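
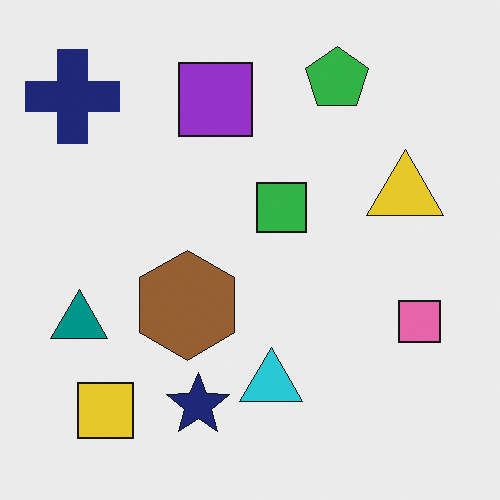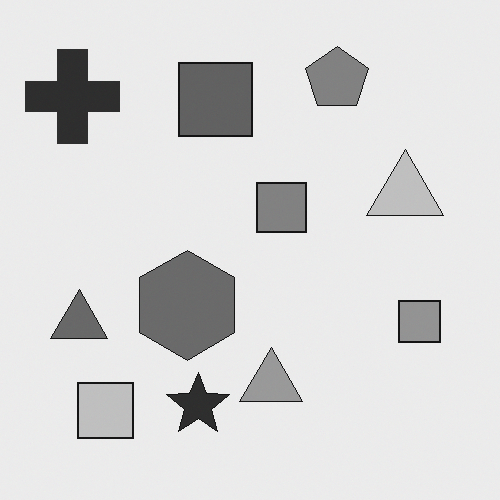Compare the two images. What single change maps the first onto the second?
It was converted to grayscale.

All color is removed — every shape is now a shade of grey.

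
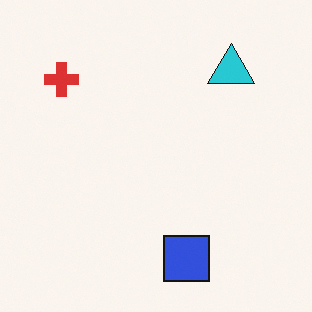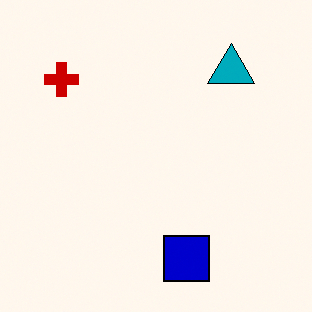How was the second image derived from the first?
It was given much higher contrast.

Tones are pushed away from mid-grey across the whole image — a global contrast change.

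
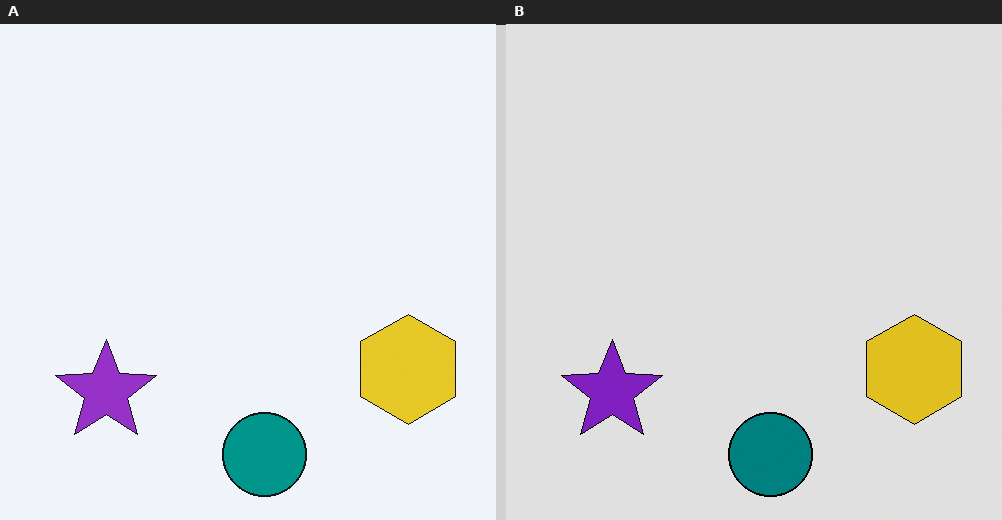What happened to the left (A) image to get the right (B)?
The transformation is: posterized to a reduced palette.

Each flat color has snapped to a coarser quantized level — most visibly, the near-white background has dropped to a flat grey.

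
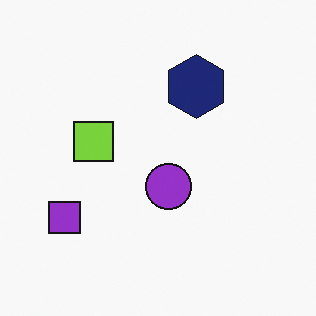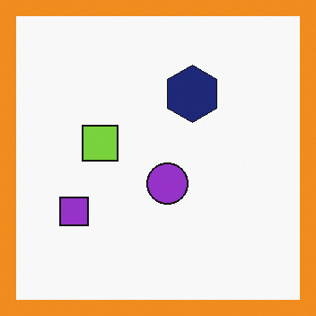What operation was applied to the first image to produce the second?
The second image is the first framed with a orange border.

A solid orange frame runs around the edge of the second image, with the content slightly shrunk inside it.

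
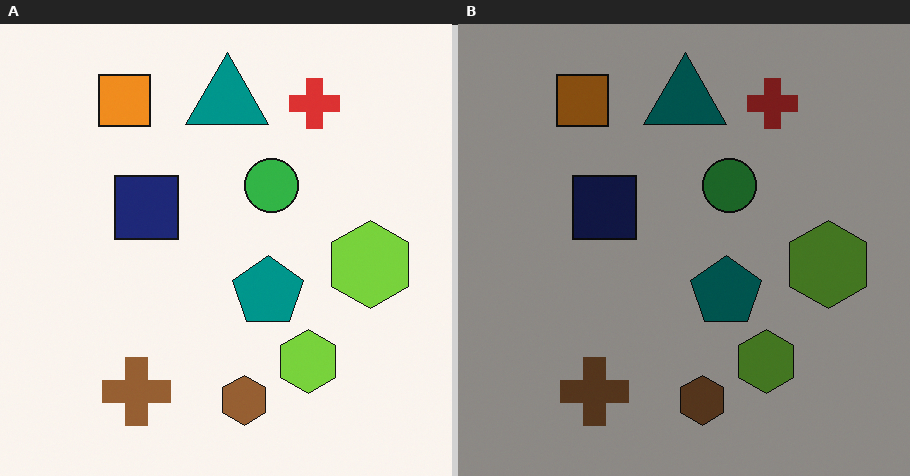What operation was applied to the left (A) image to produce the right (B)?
The image was darkened a lot.

Every pixel — background and shapes alike — is uniformly darkened.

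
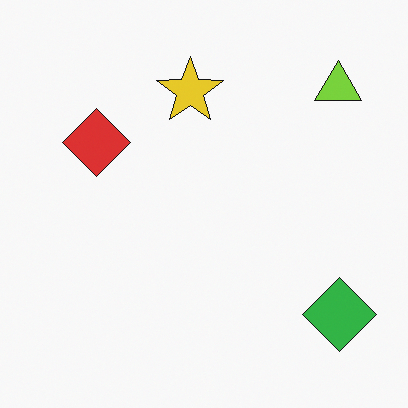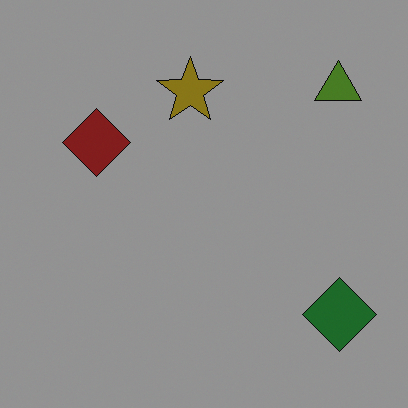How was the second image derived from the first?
The image was darkened a lot.

Every pixel — background and shapes alike — is uniformly darkened.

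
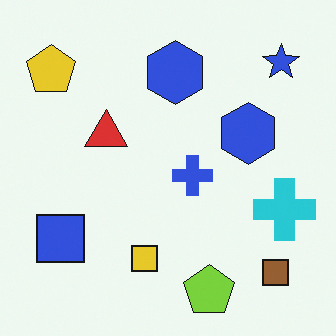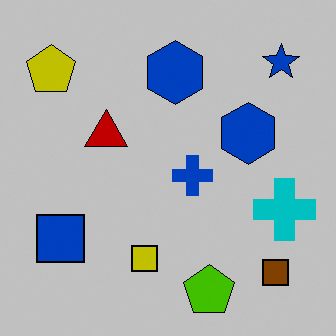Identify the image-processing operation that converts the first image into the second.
The transformation is: heavily posterized to just a handful of flat colors.

Each flat color has snapped to a coarser quantized level — most visibly, the near-white background has dropped to a flat grey.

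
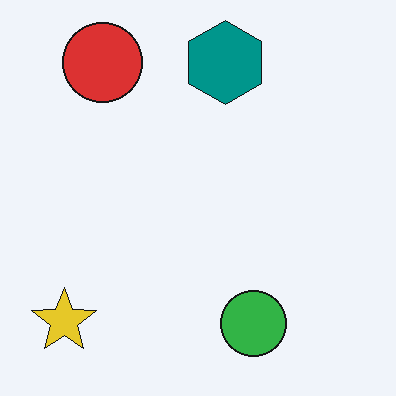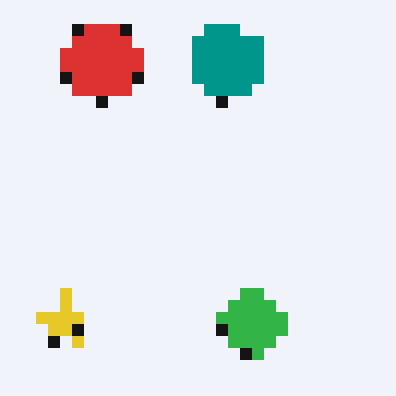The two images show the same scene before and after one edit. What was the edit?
The image was coarsely pixelated.

Shapes are reduced to large square blocks; fine edges and outlines are lost — a downscale-then-upscale (mosaic) effect.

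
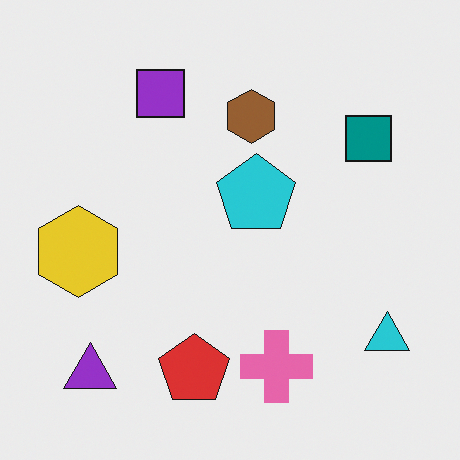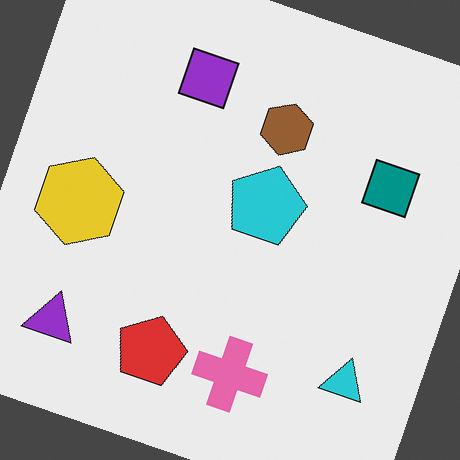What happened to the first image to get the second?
The transformation is: rotated clockwise by a clearly visible amount.

Every shape is tilted by the same angle and the image corners show triangular fill wedges — a whole-image rotation by a non-right angle.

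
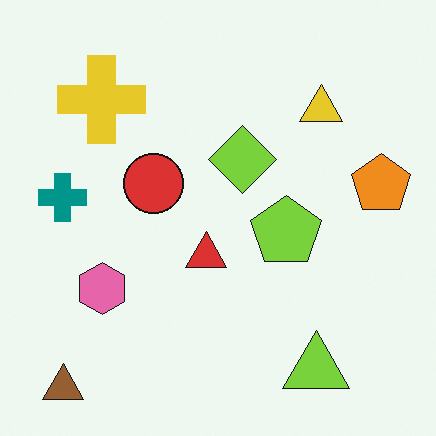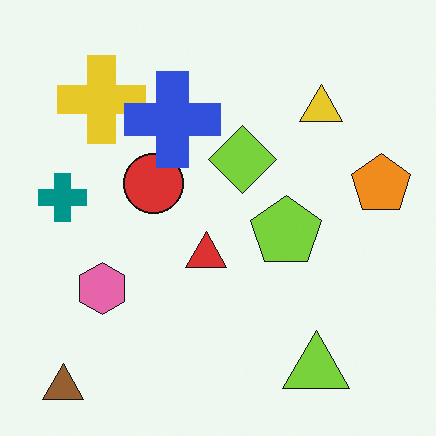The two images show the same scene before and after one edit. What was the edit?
The second image is the first overlaid with an additional blue cross.

A blue cross appears in the second image that is absent from the first.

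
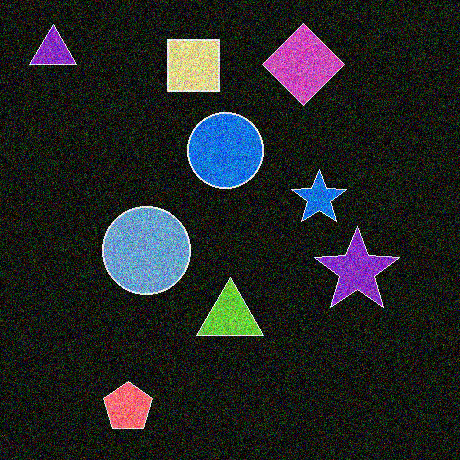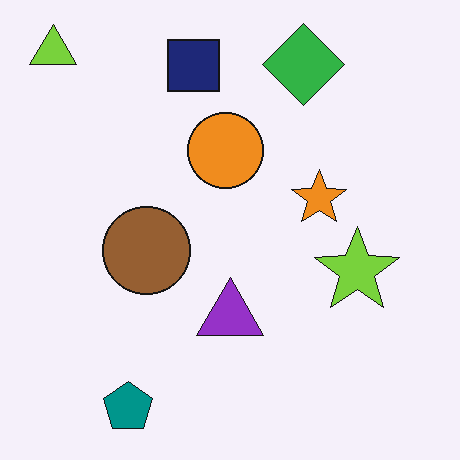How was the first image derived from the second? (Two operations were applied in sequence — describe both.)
The first image is the second color-inverted (negative), then degraded with strong gaussian noise.

The light background has become dark and every shape's color is its complement — a photographic negative. Random speckle covers the whole image, including the flat background.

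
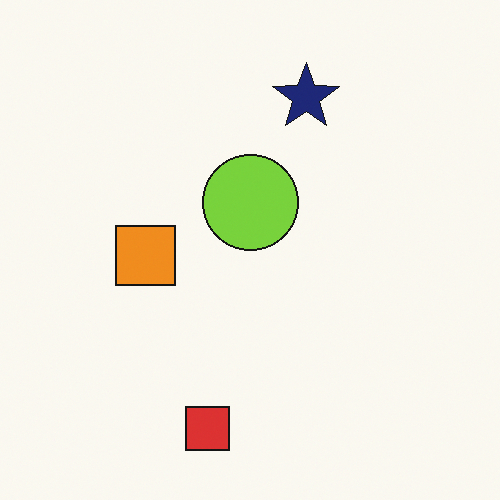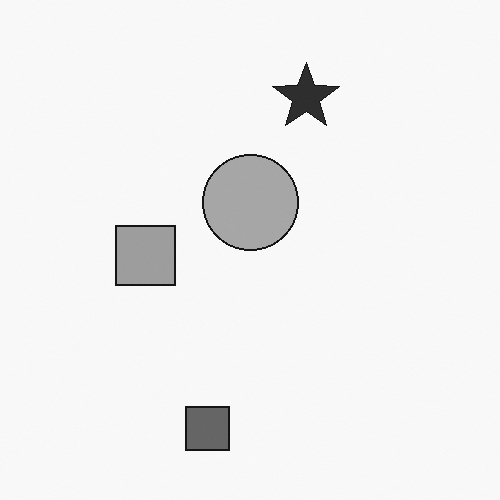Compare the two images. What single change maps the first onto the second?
The image was converted to grayscale.

All color is removed — every shape is now a shade of grey.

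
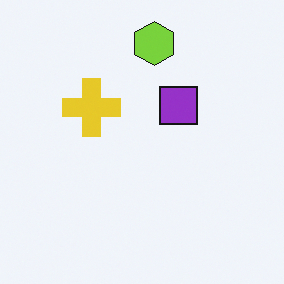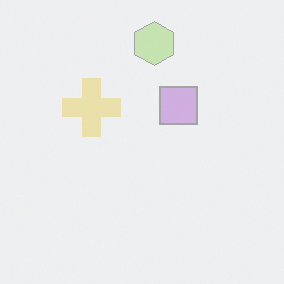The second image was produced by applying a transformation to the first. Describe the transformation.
It was given much lower contrast.

Tones are pushed toward mid-grey across the whole image — a global contrast change.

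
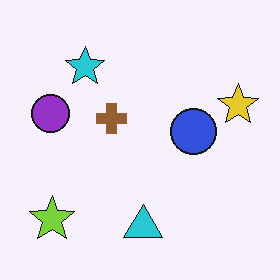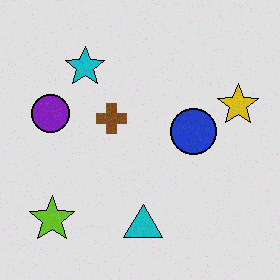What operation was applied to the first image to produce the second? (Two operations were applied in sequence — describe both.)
The transformation is: degraded with subtle gaussian noise, then moderately posterized.

Random speckle covers the whole image, including the flat background. Each flat color has snapped to a coarser quantized level — most visibly, the near-white background has dropped to a flat grey.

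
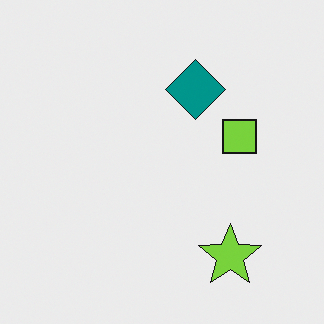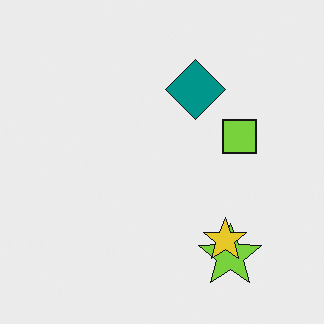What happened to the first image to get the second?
This is the original image overlaid with an additional yellow star.

A yellow star appears in the second image that is absent from the first.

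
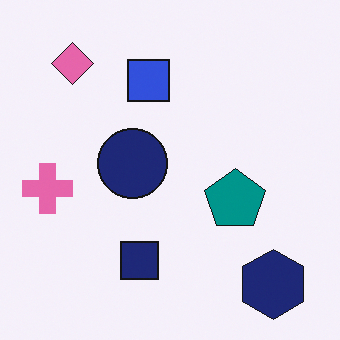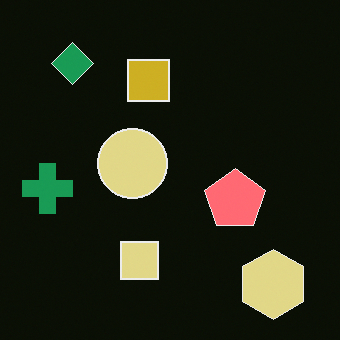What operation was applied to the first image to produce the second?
It was color-inverted (negative).

The light background has become dark and every shape's color is its complement — a photographic negative.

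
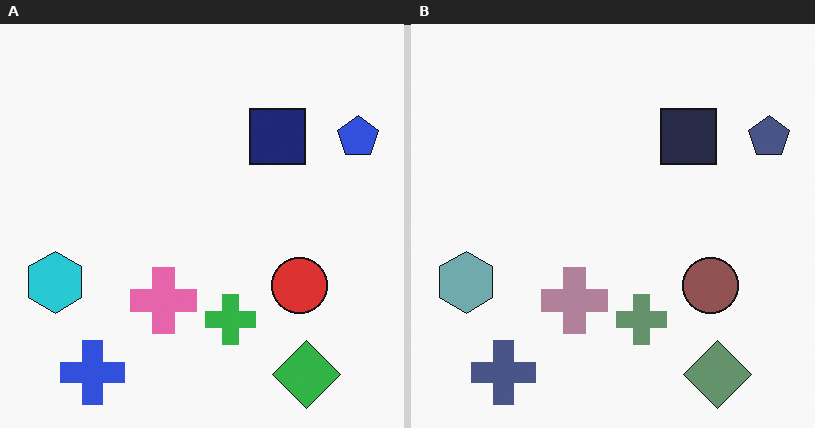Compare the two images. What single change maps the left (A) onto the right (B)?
It was made much more muted (saturation change).

All colors are more muted and greyish — a global saturation change.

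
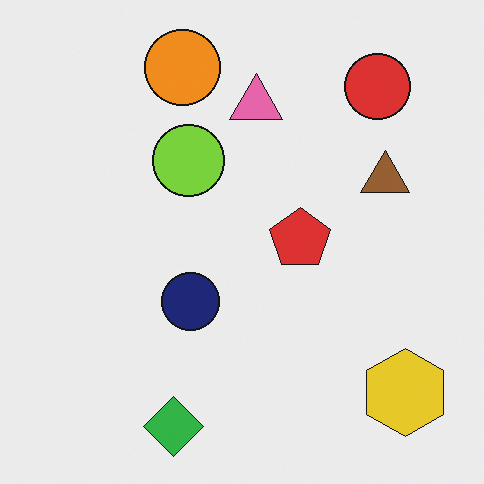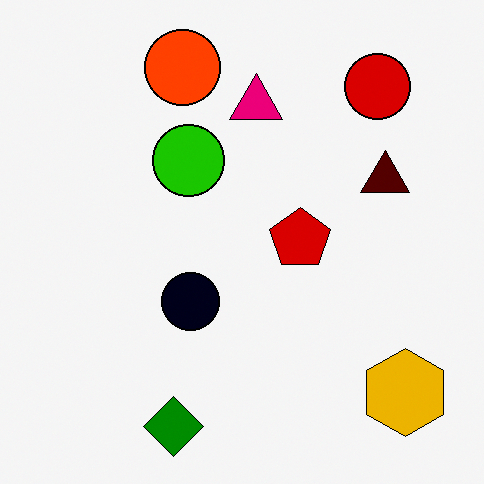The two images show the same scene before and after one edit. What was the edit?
The transformation is: boosted in contrast.

Tones are pushed away from mid-grey across the whole image — a global contrast change.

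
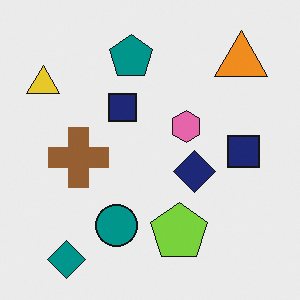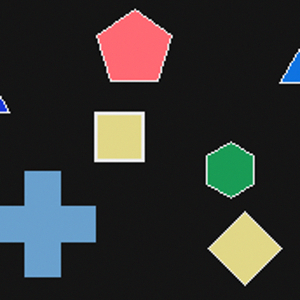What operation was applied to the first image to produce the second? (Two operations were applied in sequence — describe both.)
Color-inverted (negative), then cropped tightly and scaled back up.

The light background has become dark and every shape's color is its complement — a photographic negative. The visible shapes are larger and the field of view is narrower; shapes near the original edges may be partly or wholly outside the frame — a crop-and-rescale.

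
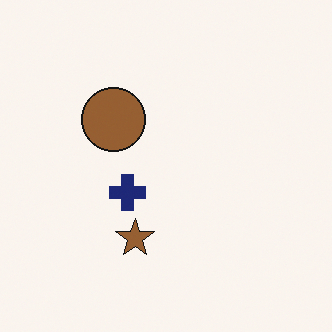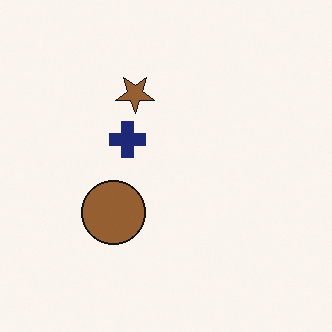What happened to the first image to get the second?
The second image is the first flipped vertically (top ↔ bottom).

The brown star is in the bottom of the first image and the top of the second — shapes on opposite sides of the horizontal midline have swapped in a mirror flip.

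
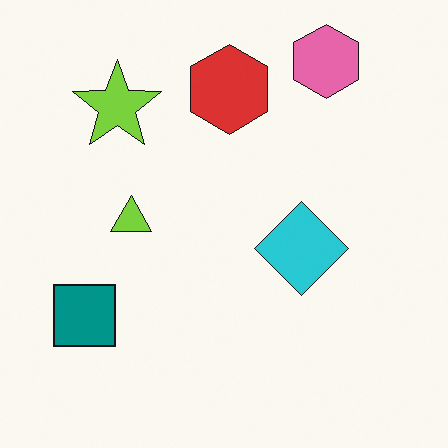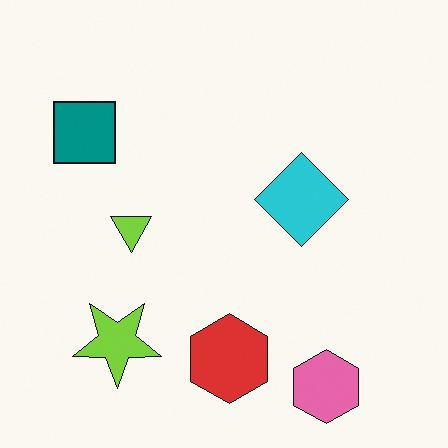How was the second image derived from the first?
The second image is the first flipped vertically (top ↔ bottom).

The pink hexagon is in the top-right of the first image and the bottom-right of the second — shapes on opposite sides of the horizontal midline have swapped in a mirror flip.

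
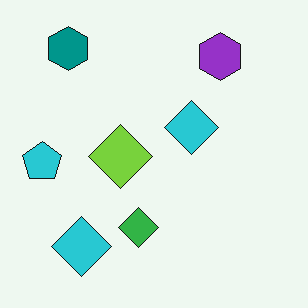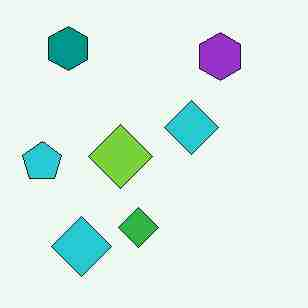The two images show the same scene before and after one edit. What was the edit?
The transformation is: degraded with heavy JPEG compression.

Blocky 8×8 compression artifacts appear around shape edges and the flat background shows ringing — characteristic JPEG degradation.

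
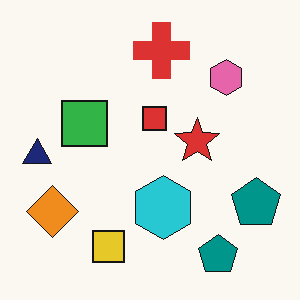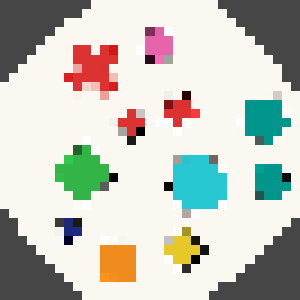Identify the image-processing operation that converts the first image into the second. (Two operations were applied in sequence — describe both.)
This is the original image rotated counter-clockwise by a large amount — several tens of degrees, then heavily pixelated into large blocks.

Every shape is tilted by the same angle and the image corners show triangular fill wedges — a whole-image rotation by a non-right angle. Shapes are reduced to large square blocks; fine edges and outlines are lost — a downscale-then-upscale (mosaic) effect.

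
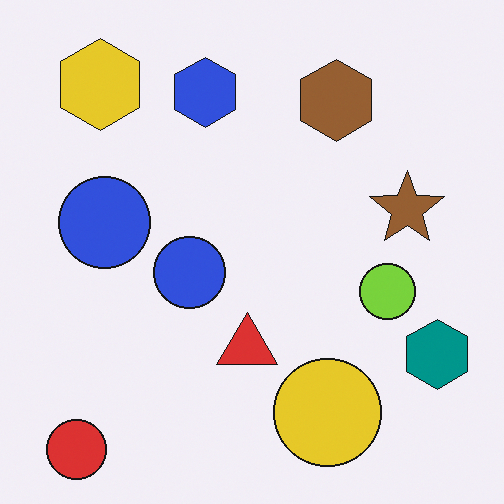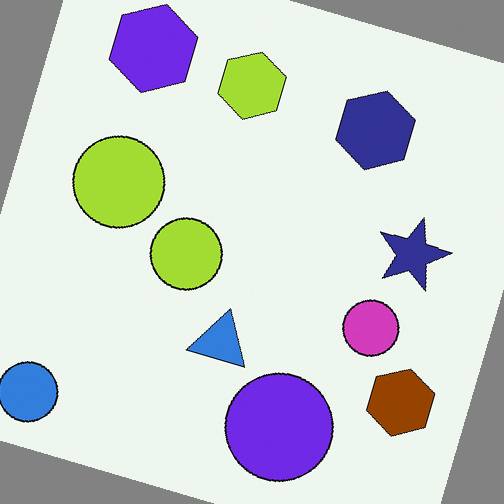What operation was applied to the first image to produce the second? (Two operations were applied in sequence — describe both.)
The second image is the first rotated clockwise by a clearly visible amount, then hue-shifted by a large amount.

Every shape is tilted by the same angle and the image corners show triangular fill wedges — a whole-image rotation by a non-right angle. Every shape's color has rotated by the same amount around the hue wheel — a uniform hue shift.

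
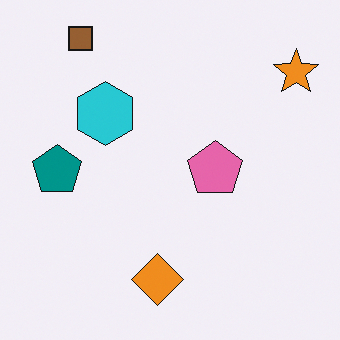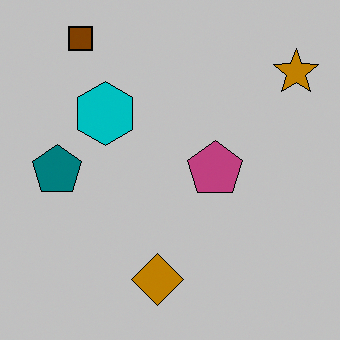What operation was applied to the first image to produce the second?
The transformation is: heavily posterized to just a handful of flat colors.

Each flat color has snapped to a coarser quantized level — most visibly, the near-white background has dropped to a flat grey.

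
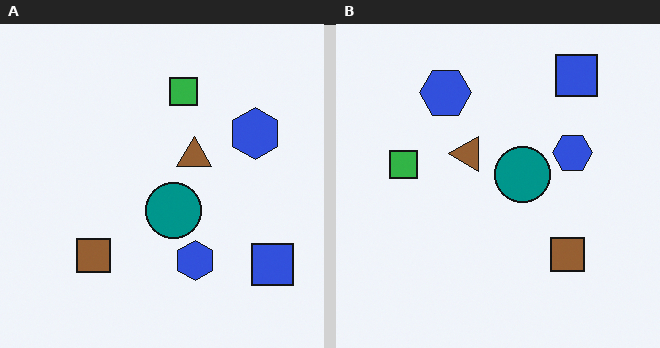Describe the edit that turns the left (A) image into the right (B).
Rotated 90° counter-clockwise.

The blue square sits in the bottom-right of the left (A) image and the top-right of the right (B) — consistent with a whole-image 90° counter-clockwise rotation.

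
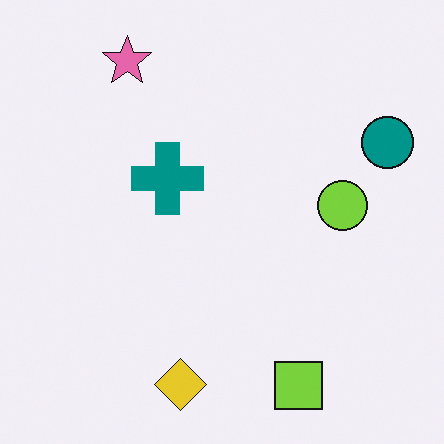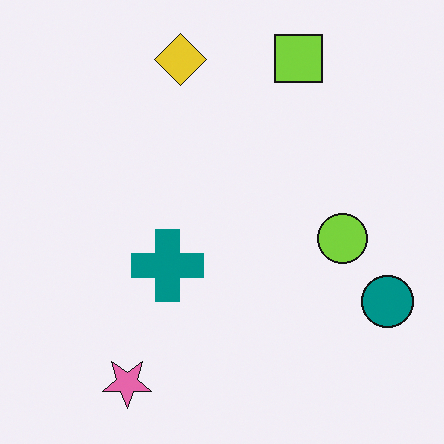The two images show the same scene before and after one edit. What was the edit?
The transformation is: flipped vertically (top ↔ bottom).

The lime square is in the bottom-right of the first image and the top-right of the second — shapes on opposite sides of the horizontal midline have swapped in a mirror flip.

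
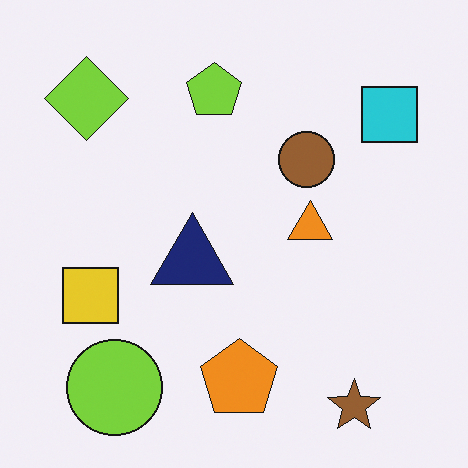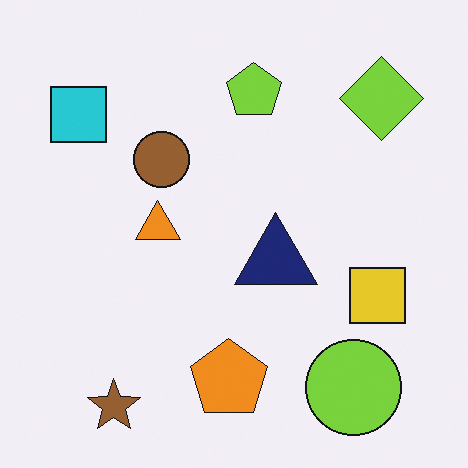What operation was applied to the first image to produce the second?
Flipped horizontally (left ↔ right).

The cyan square is in the top-right of the first image and the top-left of the second — shapes on opposite sides of the vertical midline have swapped in a mirror flip.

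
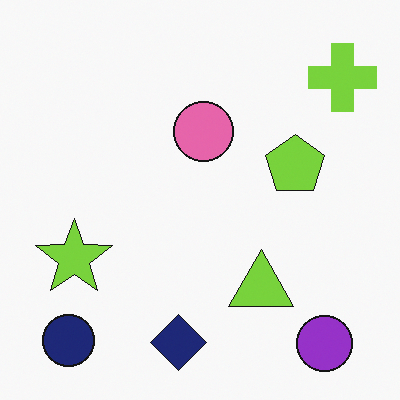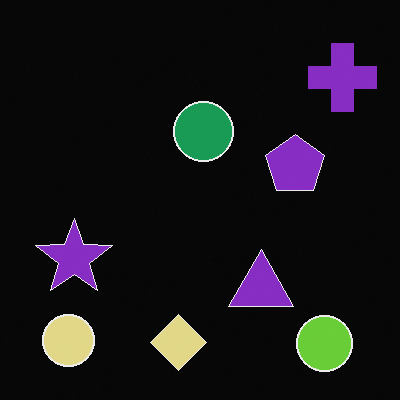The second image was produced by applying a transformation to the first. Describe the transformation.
Color-inverted (negative).

The light background has become dark and every shape's color is its complement — a photographic negative.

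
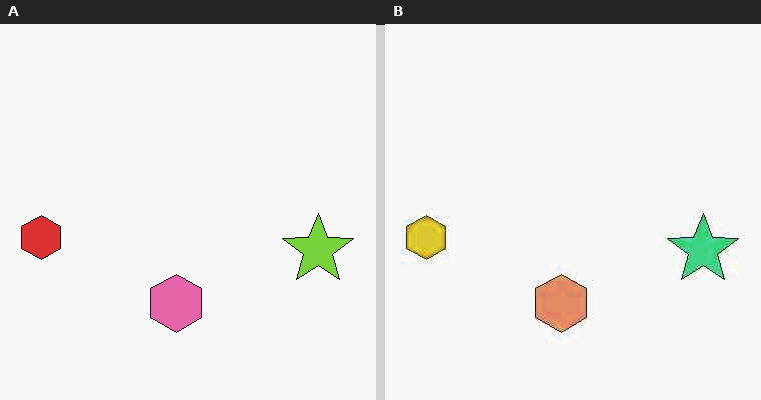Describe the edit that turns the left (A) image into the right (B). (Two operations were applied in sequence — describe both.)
The image was given moderate JPEG compression, then hue-shifted slightly.

Blocky 8×8 compression artifacts appear around shape edges and the flat background shows ringing — characteristic JPEG degradation. Every shape's color has rotated by the same amount around the hue wheel — a uniform hue shift.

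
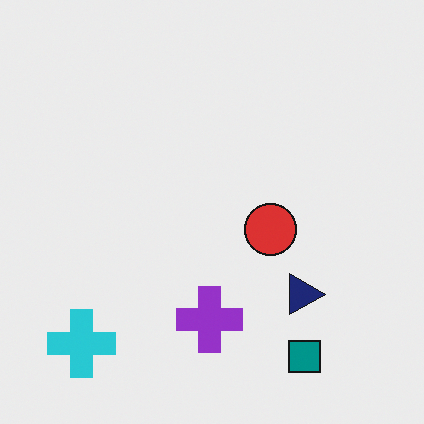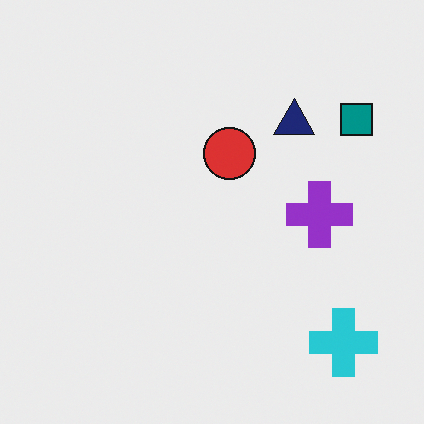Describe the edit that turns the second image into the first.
The transformation is: rotated 90° clockwise.

The cyan cross sits in the bottom-right of the second image and the bottom-left of the first — consistent with a whole-image 90° clockwise rotation.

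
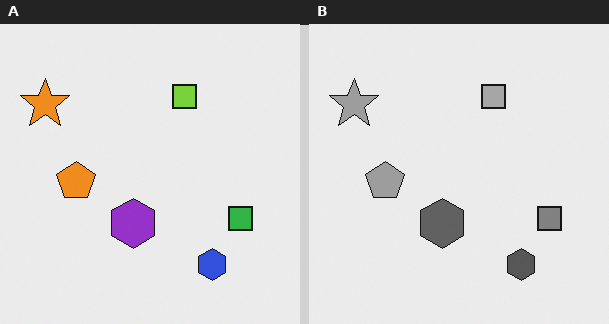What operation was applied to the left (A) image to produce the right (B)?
The transformation is: converted to grayscale.

All color is removed — every shape is now a shade of grey.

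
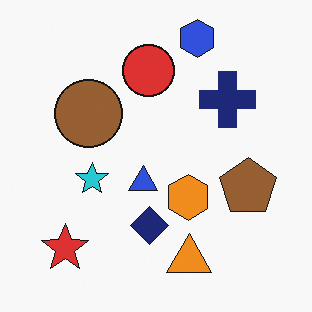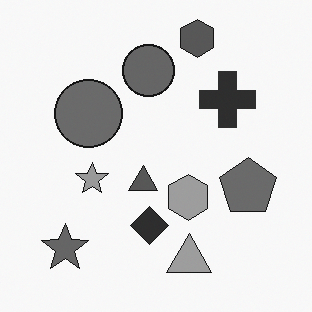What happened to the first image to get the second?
The second image is the first converted to grayscale.

All color is removed — every shape is now a shade of grey.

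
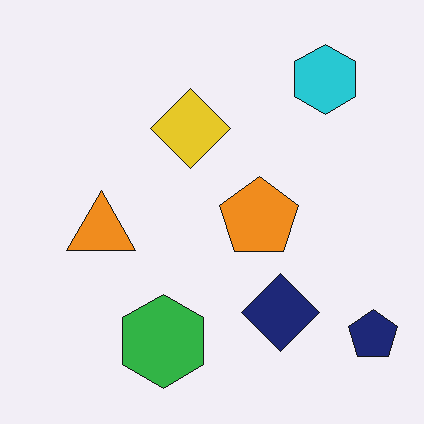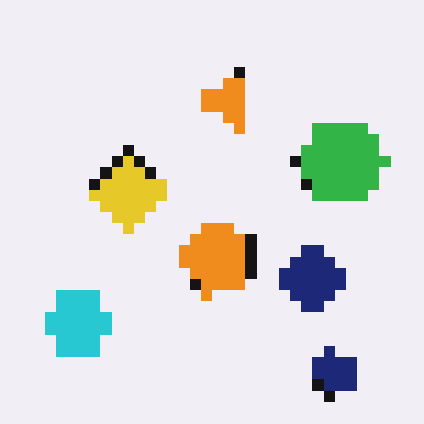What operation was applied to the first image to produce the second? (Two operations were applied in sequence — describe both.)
The transformation is: transposed (reflected across the top-left ↔ bottom-right diagonal), then coarsely pixelated.

Shapes have swapped their row and column positions — what was in the top-right is now in the bottom-left — a diagonal reflection. Shapes are reduced to large square blocks; fine edges and outlines are lost — a downscale-then-upscale (mosaic) effect.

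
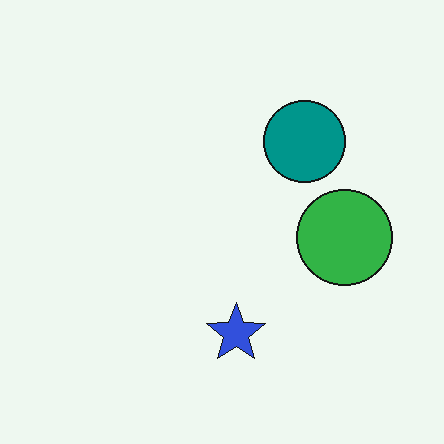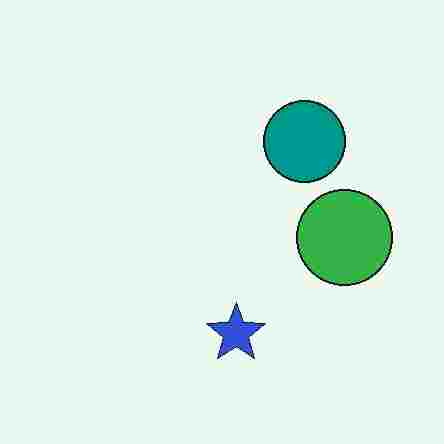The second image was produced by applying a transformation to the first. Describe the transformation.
Heavily JPEG-compressed with obvious blocking artifacts.

Blocky 8×8 compression artifacts appear around shape edges and the flat background shows ringing — characteristic JPEG degradation.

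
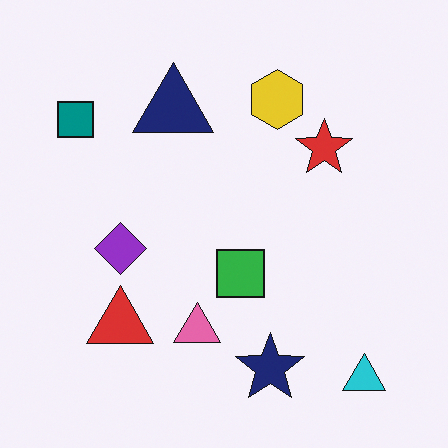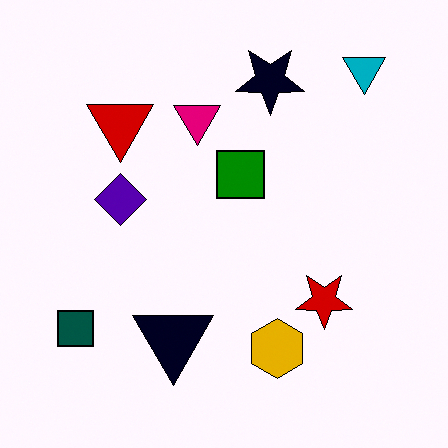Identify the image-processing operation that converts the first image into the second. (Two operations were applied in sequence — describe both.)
The transformation is: given much higher contrast, then flipped vertically (top ↔ bottom).

Tones are pushed away from mid-grey across the whole image — a global contrast change. The cyan triangle is in the bottom-right of the first image and the top-right of the second — shapes on opposite sides of the horizontal midline have swapped in a mirror flip.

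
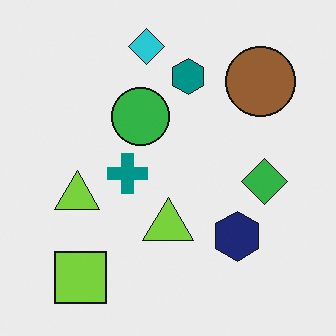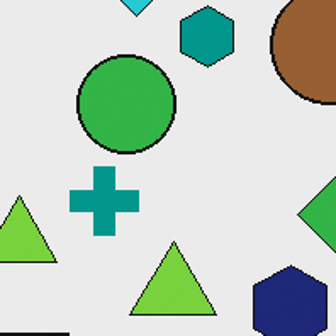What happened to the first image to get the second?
Cropped tightly and scaled back up.

The visible shapes are larger and the field of view is narrower; shapes near the original edges may be partly or wholly outside the frame — a crop-and-rescale.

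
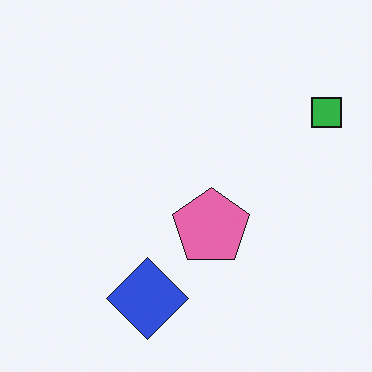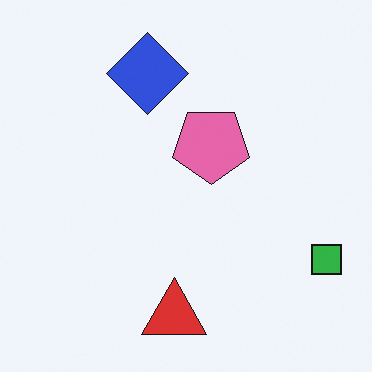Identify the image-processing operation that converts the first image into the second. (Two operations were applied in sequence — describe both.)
It was flipped vertically (top ↔ bottom), then overlaid with an additional red triangle.

The blue diamond is in the bottom of the first image and the top of the second — shapes on opposite sides of the horizontal midline have swapped in a mirror flip. A red triangle appears in the second image that is absent from the first.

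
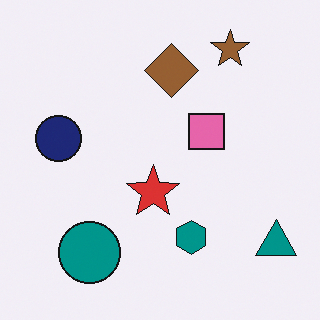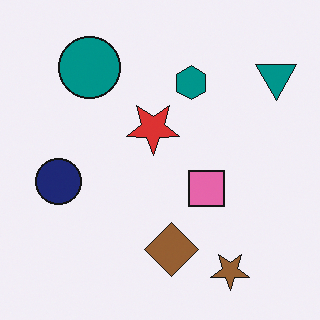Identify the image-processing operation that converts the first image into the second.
This is the original image flipped vertically (top ↔ bottom).

The brown star is in the top-right of the first image and the bottom-right of the second — shapes on opposite sides of the horizontal midline have swapped in a mirror flip.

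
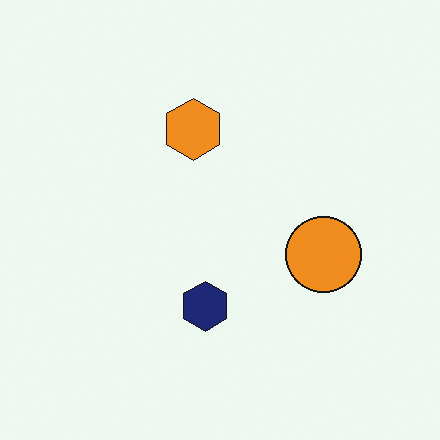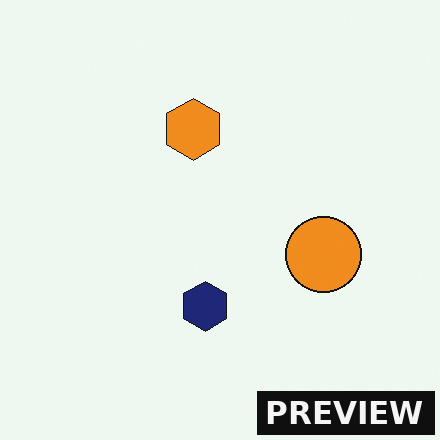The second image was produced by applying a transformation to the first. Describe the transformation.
It was watermarked with the text "PREVIEW" in the lower-right corner.

A dark label reading "PREVIEW" appears in the lower-right corner.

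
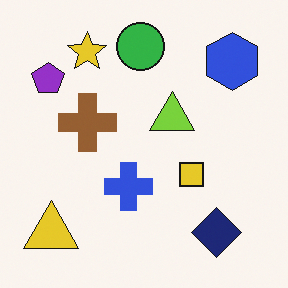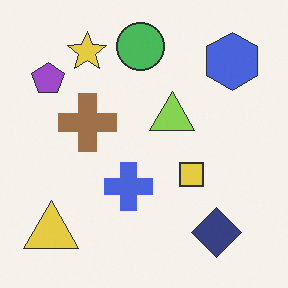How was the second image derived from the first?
The transformation is: given slightly reduced contrast.

Tones are pushed toward mid-grey across the whole image — a global contrast change.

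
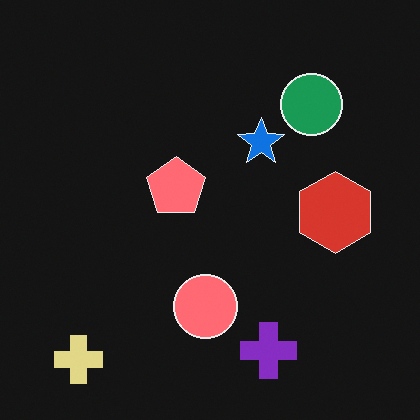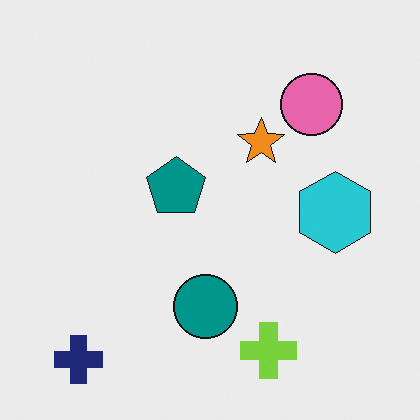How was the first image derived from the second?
The image was color-inverted (negative).

The light background has become dark and every shape's color is its complement — a photographic negative.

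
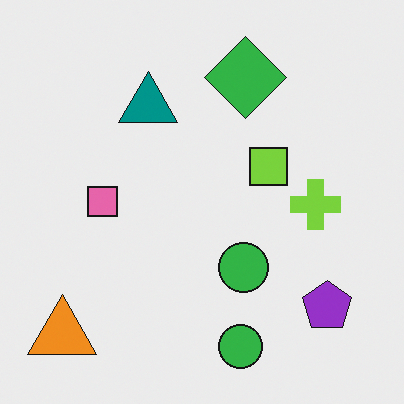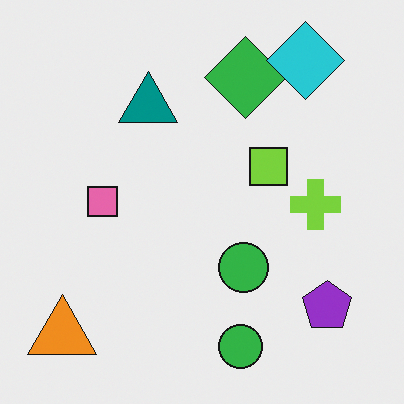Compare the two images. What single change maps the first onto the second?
The image was overlaid with an additional cyan diamond.

A cyan diamond appears in the second image that is absent from the first.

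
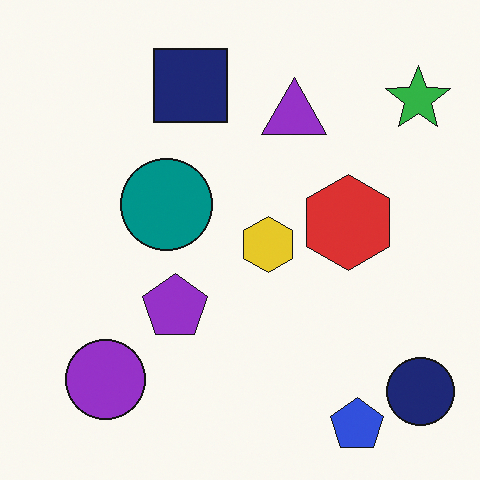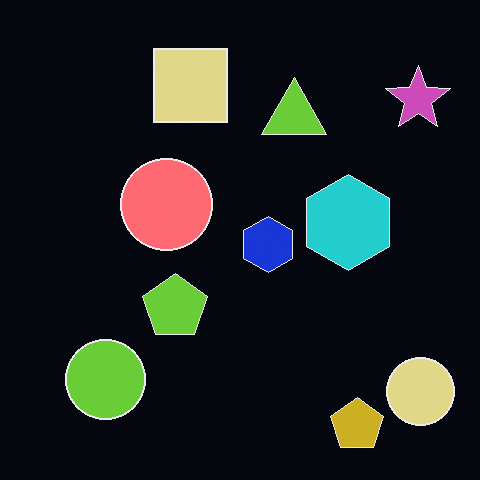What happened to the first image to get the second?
The transformation is: color-inverted (negative).

The light background has become dark and every shape's color is its complement — a photographic negative.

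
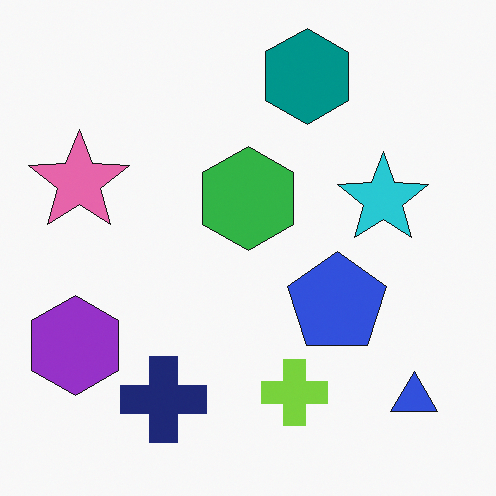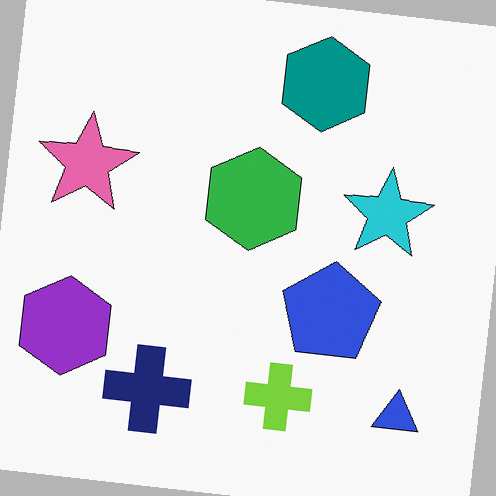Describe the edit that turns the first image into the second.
The transformation is: rotated clockwise by a small amount.

Every shape is tilted by the same angle and the image corners show triangular fill wedges — a whole-image rotation by a non-right angle.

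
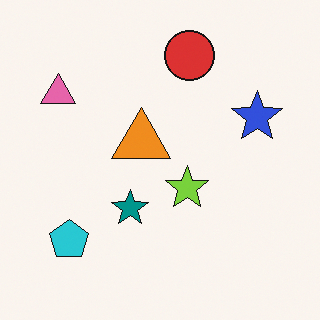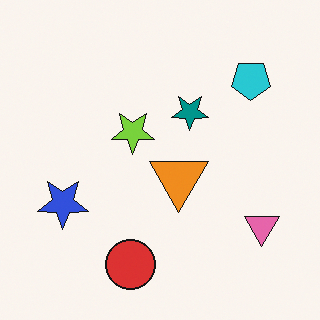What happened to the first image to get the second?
This is the original image rotated 180°.

The pink triangle sits in the top-left of the first image and the bottom-right of the second — consistent with a whole-image 180° rotation.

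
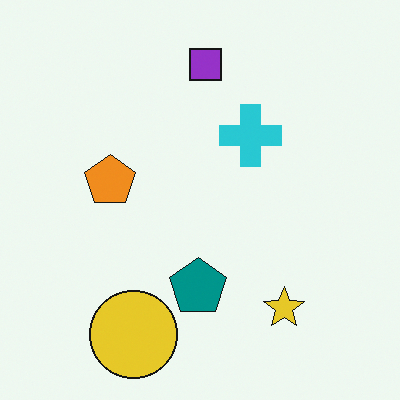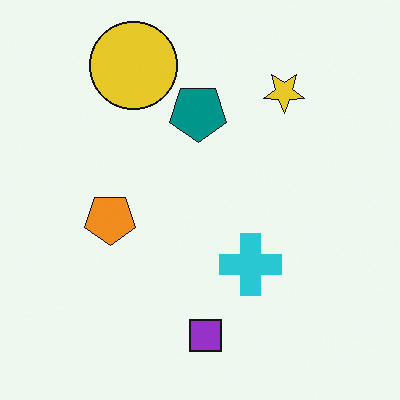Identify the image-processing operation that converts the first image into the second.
The image was flipped vertically (top ↔ bottom).

The purple square is in the top of the first image and the bottom of the second — shapes on opposite sides of the horizontal midline have swapped in a mirror flip.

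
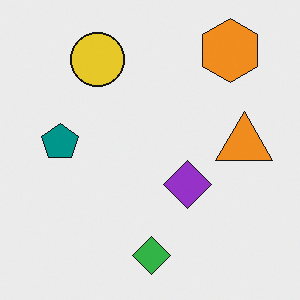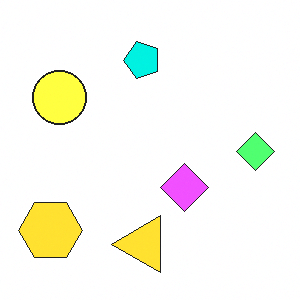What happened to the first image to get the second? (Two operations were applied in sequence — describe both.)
The second image is the first noticeably brightened, then transposed (reflected across the top-left ↔ bottom-right diagonal).

Every pixel — background and shapes alike — is uniformly brightened. Shapes have swapped their row and column positions — what was in the top-right is now in the bottom-left — a diagonal reflection.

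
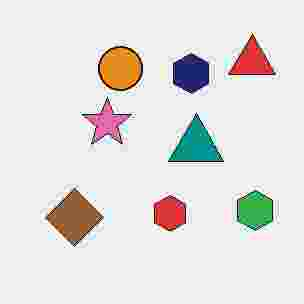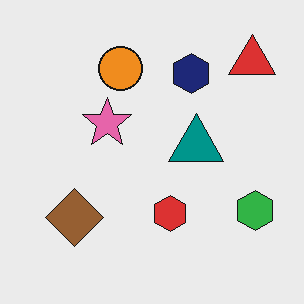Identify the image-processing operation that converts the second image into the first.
Heavily JPEG-compressed with obvious blocking artifacts.

Blocky 8×8 compression artifacts appear around shape edges and the flat background shows ringing — characteristic JPEG degradation.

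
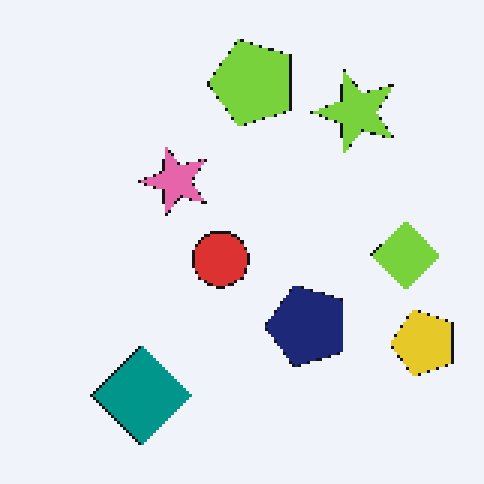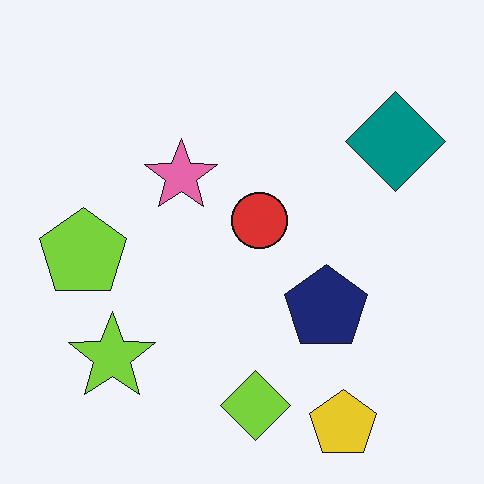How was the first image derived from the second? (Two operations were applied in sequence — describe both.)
Transposed (reflected across the top-left ↔ bottom-right diagonal), then lightly pixelated (a mild mosaic effect).

Shapes have swapped their row and column positions — what was in the top-right is now in the bottom-left — a diagonal reflection. Shapes are reduced to large square blocks; fine edges and outlines are lost — a downscale-then-upscale (mosaic) effect.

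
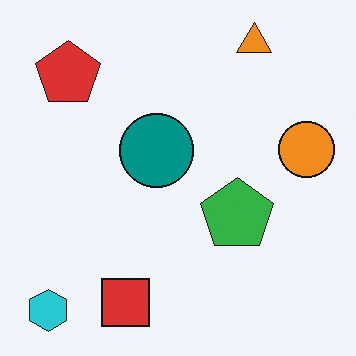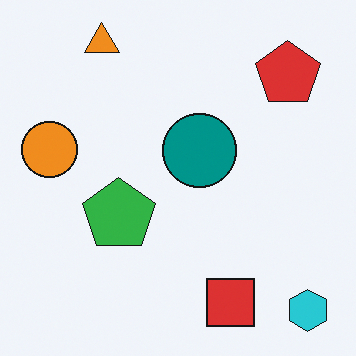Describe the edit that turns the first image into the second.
The second image is the first flipped horizontally (left ↔ right).

The cyan hexagon is in the bottom-left of the first image and the bottom-right of the second — shapes on opposite sides of the vertical midline have swapped in a mirror flip.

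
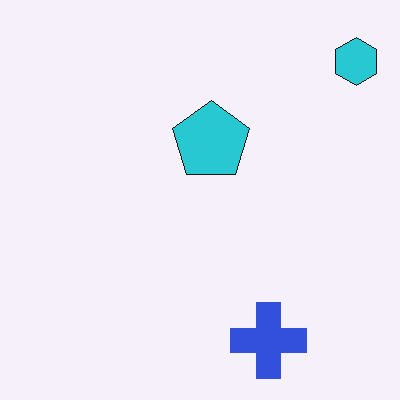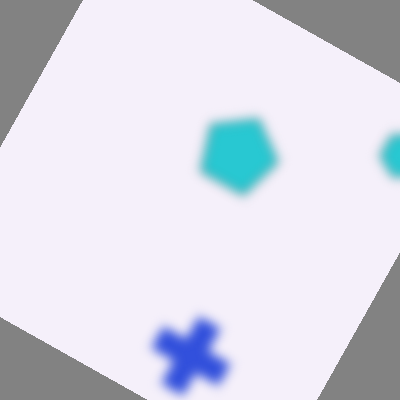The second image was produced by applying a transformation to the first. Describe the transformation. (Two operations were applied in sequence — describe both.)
This is the original image strongly gaussian-blurred, then rotated clockwise by a clearly visible amount.

Shape edges and outlines are uniformly softened across the whole image. Every shape is tilted by the same angle and the image corners show triangular fill wedges — a whole-image rotation by a non-right angle.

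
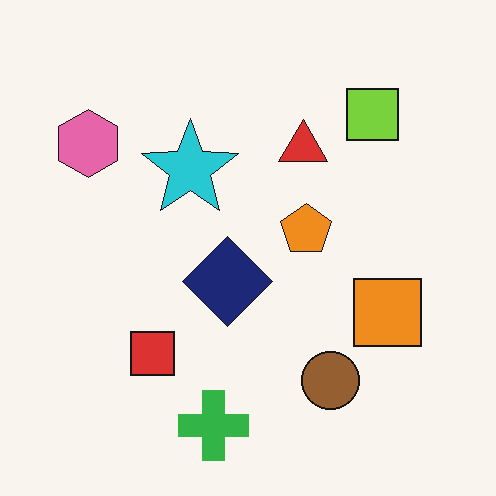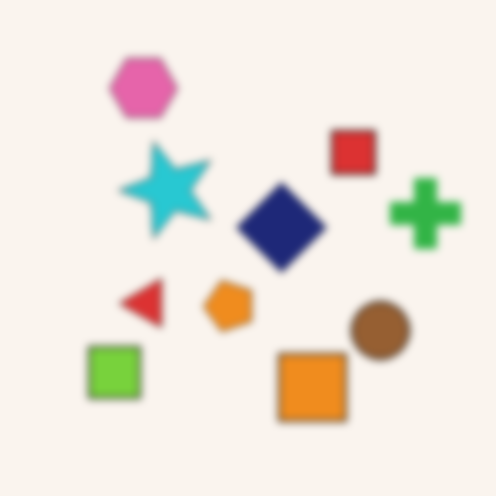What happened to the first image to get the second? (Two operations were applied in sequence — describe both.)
The image was transposed (reflected across the top-left ↔ bottom-right diagonal), then noticeably gaussian-blurred.

Shapes have swapped their row and column positions — what was in the top-right is now in the bottom-left — a diagonal reflection. Shape edges and outlines are uniformly softened across the whole image.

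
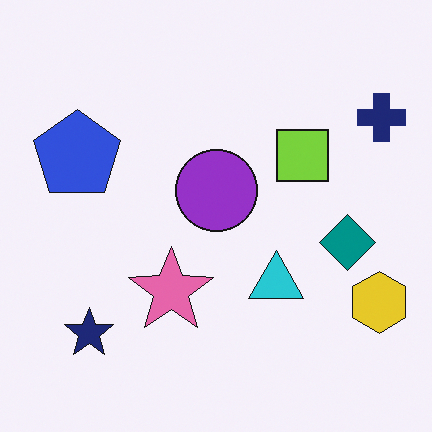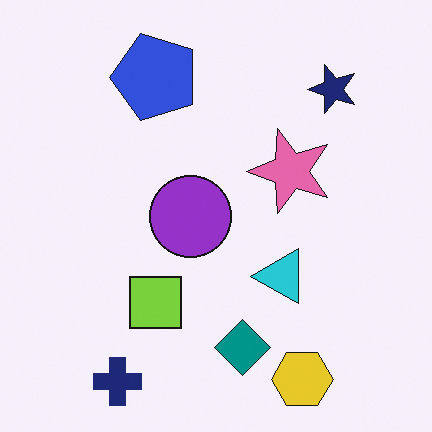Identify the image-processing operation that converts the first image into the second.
It was transposed (reflected across the top-left ↔ bottom-right diagonal).

Shapes have swapped their row and column positions — what was in the top-right is now in the bottom-left — a diagonal reflection.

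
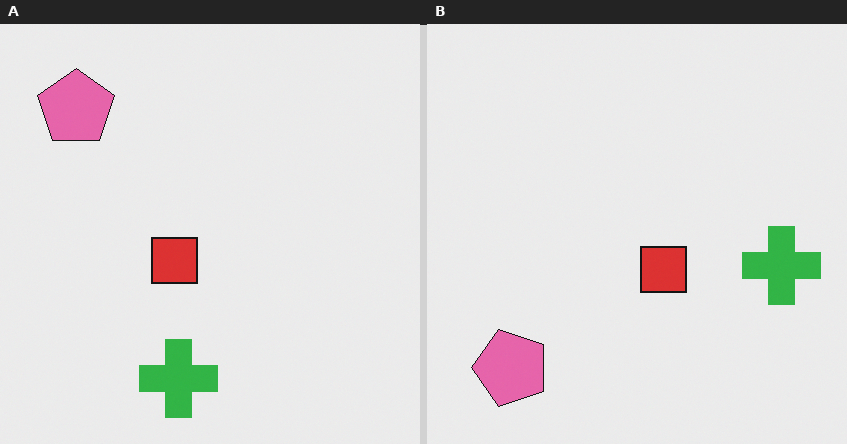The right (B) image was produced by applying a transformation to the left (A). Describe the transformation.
This is the original image rotated 90° counter-clockwise.

The pink pentagon sits in the top-left of the left (A) image and the bottom-left of the right (B) — consistent with a whole-image 90° counter-clockwise rotation.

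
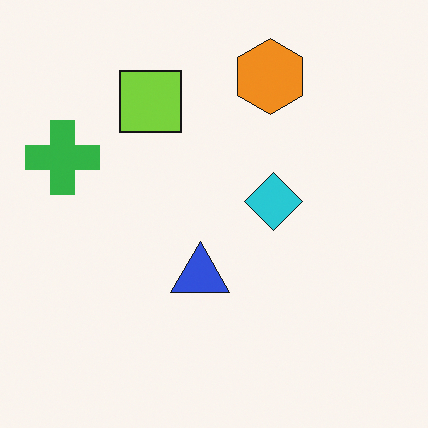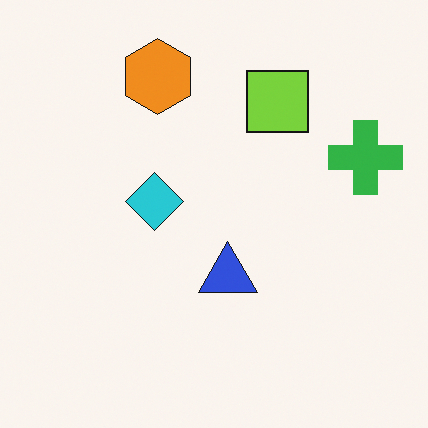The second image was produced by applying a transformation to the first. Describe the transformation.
This is the original image flipped horizontally (left ↔ right).

The green cross is in the left of the first image and the right of the second — shapes on opposite sides of the vertical midline have swapped in a mirror flip.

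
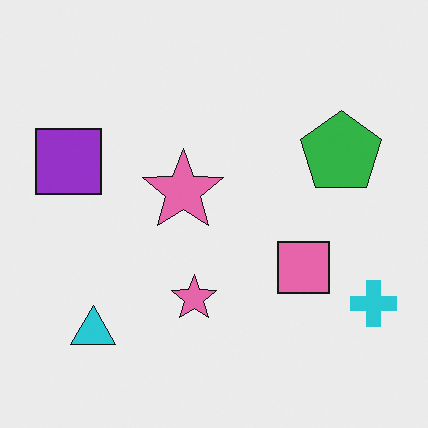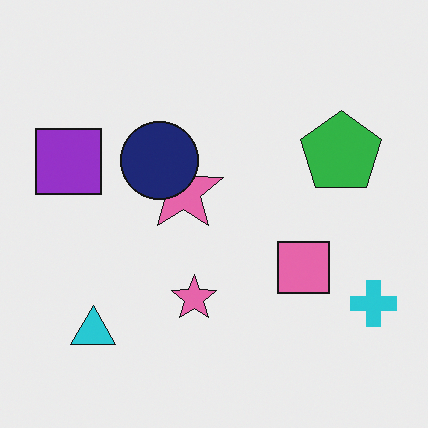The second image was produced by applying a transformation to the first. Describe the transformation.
The transformation is: overlaid with an additional navy circle.

A navy circle appears in the second image that is absent from the first.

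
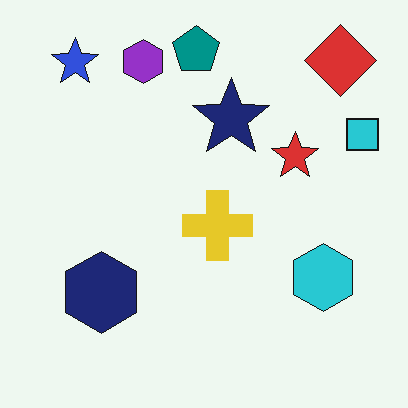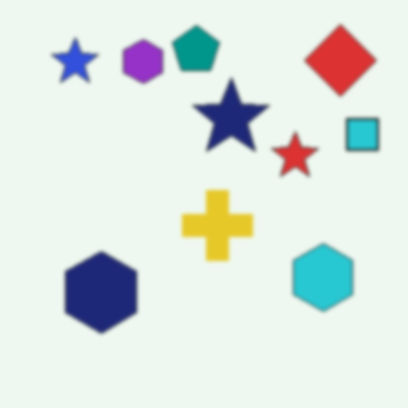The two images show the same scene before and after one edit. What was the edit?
It was lightly blurred.

Shape edges and outlines are uniformly softened across the whole image.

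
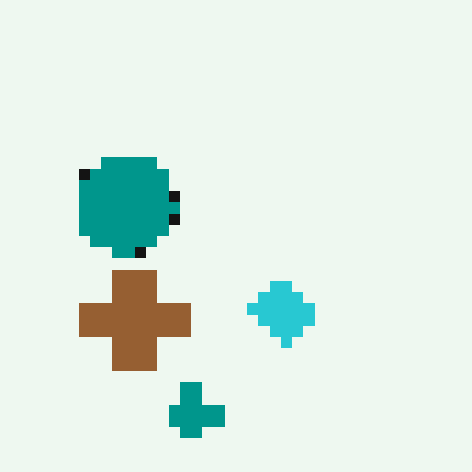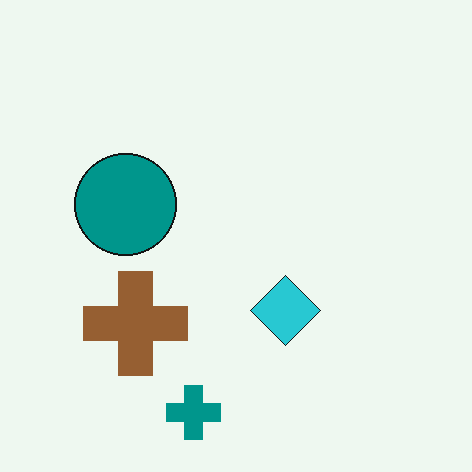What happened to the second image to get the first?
The transformation is: coarsely pixelated.

Shapes are reduced to large square blocks; fine edges and outlines are lost — a downscale-then-upscale (mosaic) effect.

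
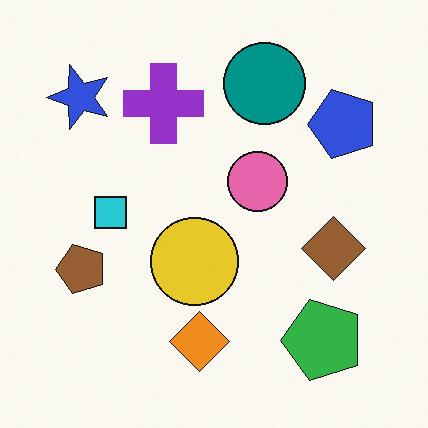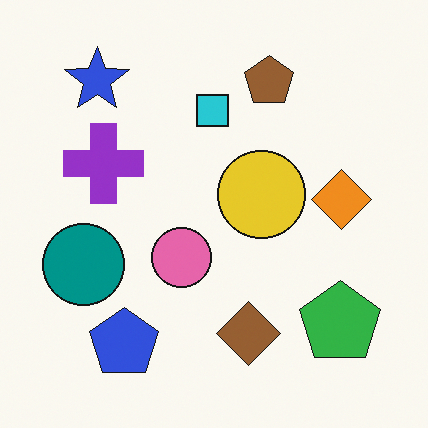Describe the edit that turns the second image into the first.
It was transposed (reflected across the top-left ↔ bottom-right diagonal).

Shapes have swapped their row and column positions — what was in the top-right is now in the bottom-left — a diagonal reflection.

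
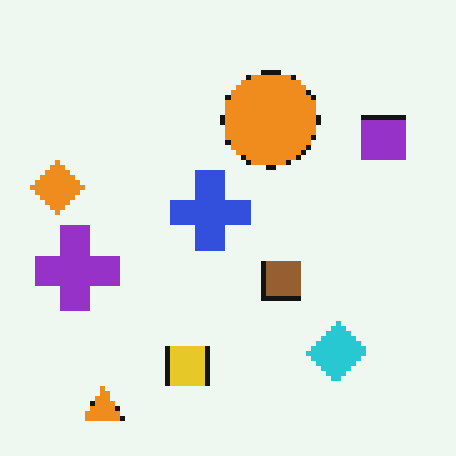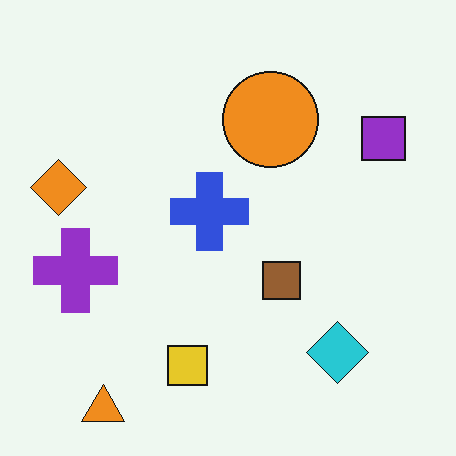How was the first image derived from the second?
This is the original image lightly pixelated (a mild mosaic effect).

Shapes are reduced to large square blocks; fine edges and outlines are lost — a downscale-then-upscale (mosaic) effect.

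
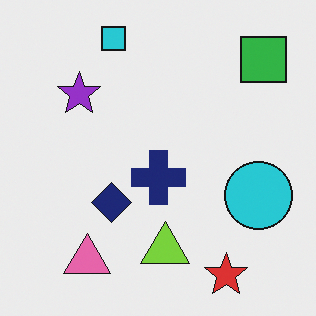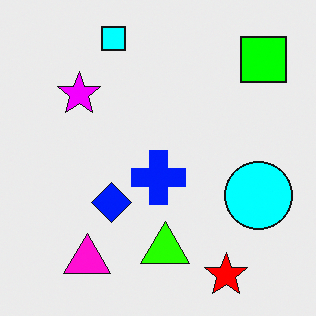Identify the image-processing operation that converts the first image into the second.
The transformation is: heavily oversaturated.

All colors are more vivid — a global saturation change.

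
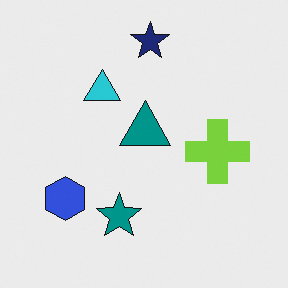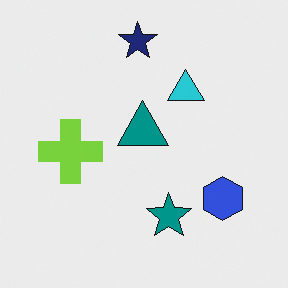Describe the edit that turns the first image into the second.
This is the original image flipped horizontally (left ↔ right).

The blue hexagon is in the bottom-left of the first image and the bottom-right of the second — shapes on opposite sides of the vertical midline have swapped in a mirror flip.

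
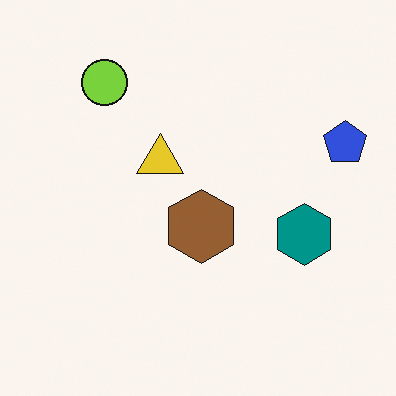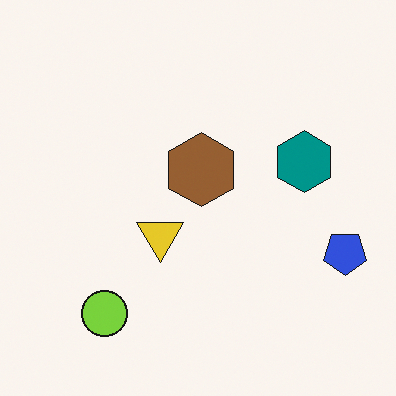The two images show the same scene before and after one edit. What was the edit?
It was flipped vertically (top ↔ bottom).

The lime circle is in the top-left of the first image and the bottom-left of the second — shapes on opposite sides of the horizontal midline have swapped in a mirror flip.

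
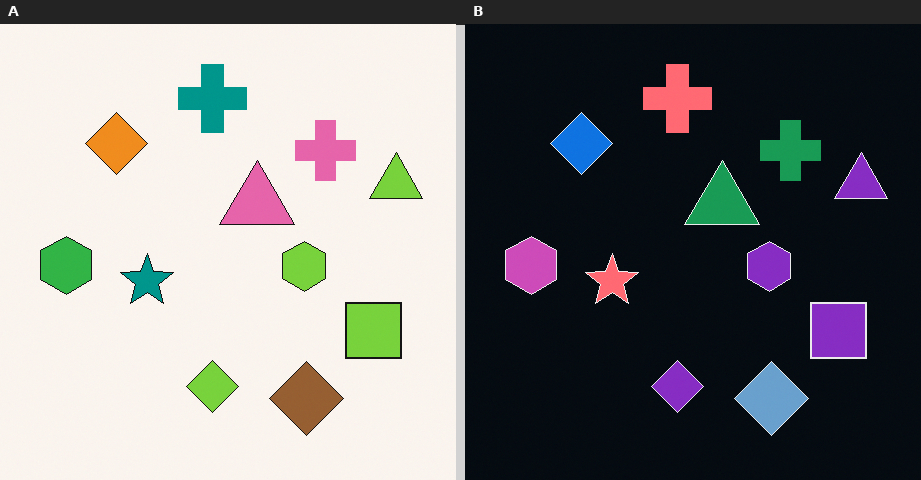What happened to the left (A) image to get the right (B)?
The transformation is: color-inverted (negative).

The light background has become dark and every shape's color is its complement — a photographic negative.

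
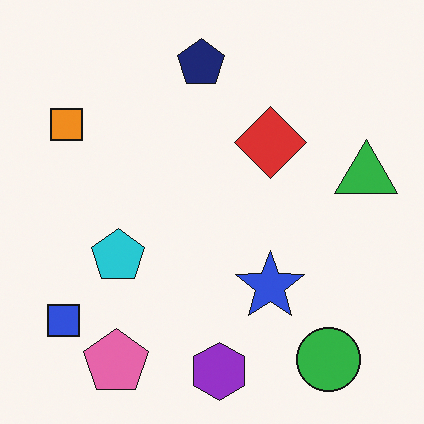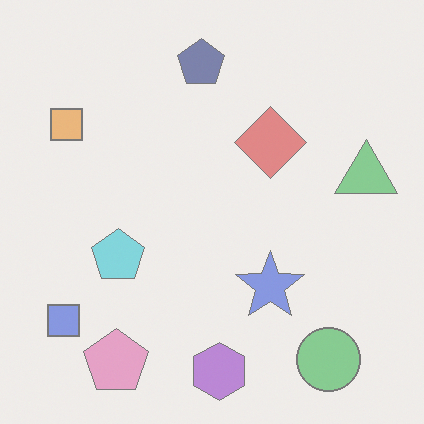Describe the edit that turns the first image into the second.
It was washed out (contrast reduced).

Tones are pushed toward mid-grey across the whole image — a global contrast change.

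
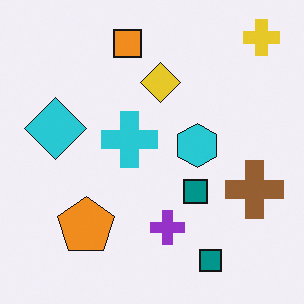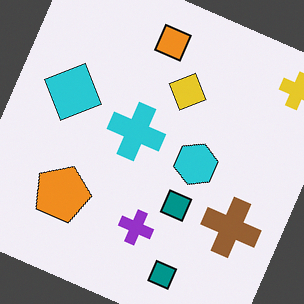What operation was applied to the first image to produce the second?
The second image is the first rotated clockwise by a moderate amount.

Every shape is tilted by the same angle and the image corners show triangular fill wedges — a whole-image rotation by a non-right angle.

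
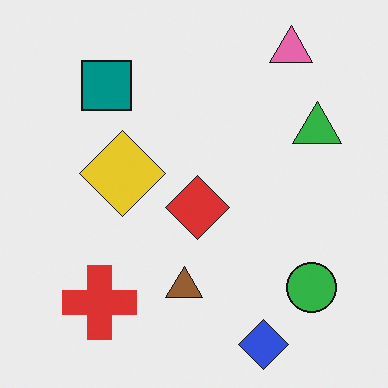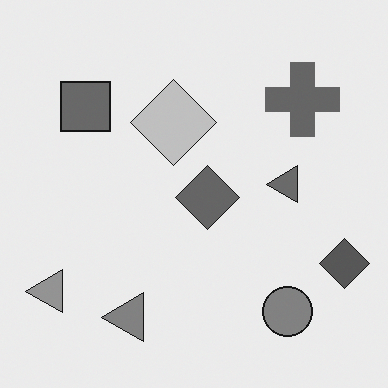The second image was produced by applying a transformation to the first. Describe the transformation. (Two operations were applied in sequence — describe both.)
Transposed (reflected across the top-left ↔ bottom-right diagonal), then converted to grayscale.

Shapes have swapped their row and column positions — what was in the top-right is now in the bottom-left — a diagonal reflection. All color is removed — every shape is now a shade of grey.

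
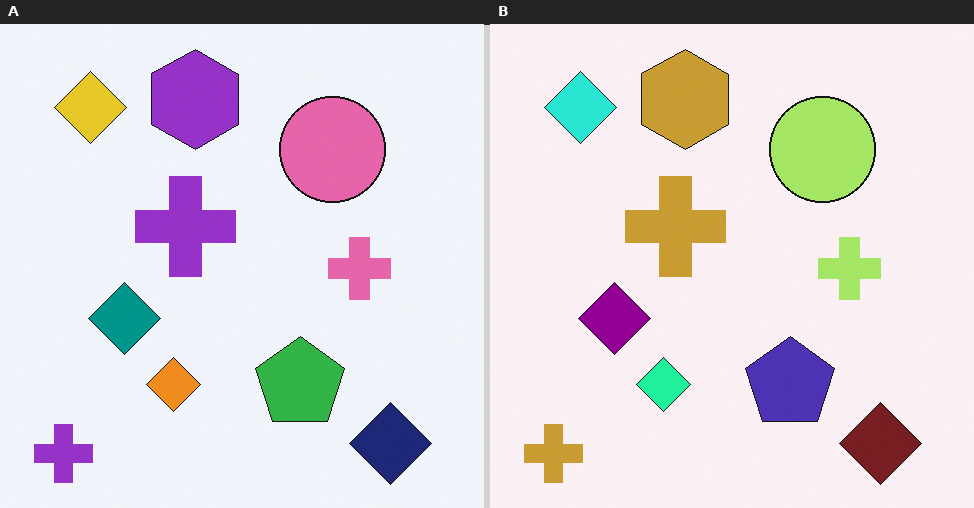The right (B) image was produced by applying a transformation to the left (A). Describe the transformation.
The right (B) image is the left (A) hue-shifted by a moderate amount.

Every shape's color has rotated by the same amount around the hue wheel — a uniform hue shift.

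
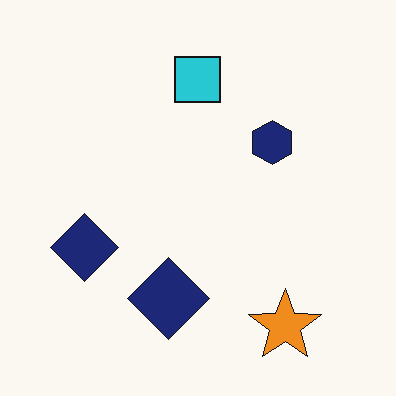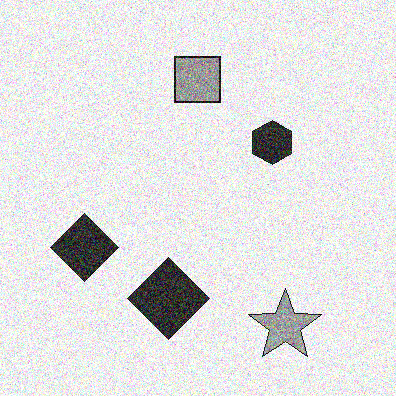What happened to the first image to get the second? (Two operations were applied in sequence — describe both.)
It was converted to grayscale, then degraded with strong gaussian noise.

All color is removed — every shape is now a shade of grey. Random speckle covers the whole image, including the flat background.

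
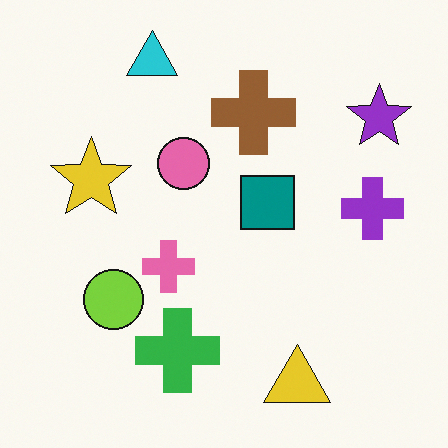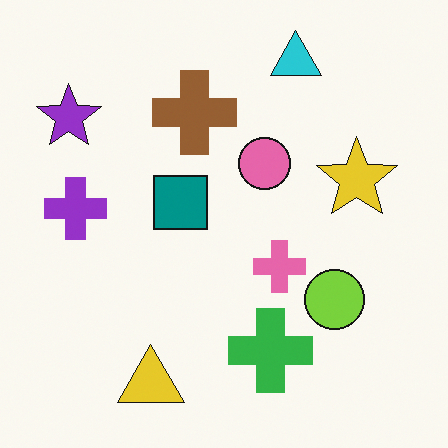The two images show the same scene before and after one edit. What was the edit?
It was flipped horizontally (left ↔ right).

The purple star is in the top-right of the first image and the top-left of the second — shapes on opposite sides of the vertical midline have swapped in a mirror flip.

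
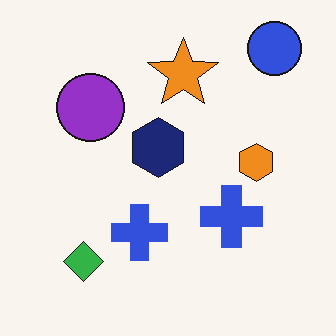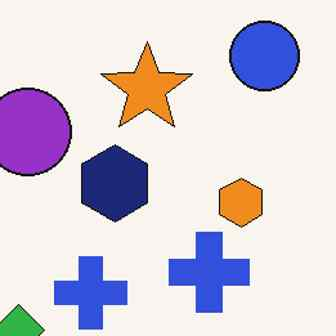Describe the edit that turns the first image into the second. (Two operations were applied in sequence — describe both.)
The second image is the first cropped slightly and scaled back up, then JPEG-compressed with visible artifacts.

The visible shapes are larger and the field of view is narrower; shapes near the original edges may be partly or wholly outside the frame — a crop-and-rescale. Blocky 8×8 compression artifacts appear around shape edges and the flat background shows ringing — characteristic JPEG degradation.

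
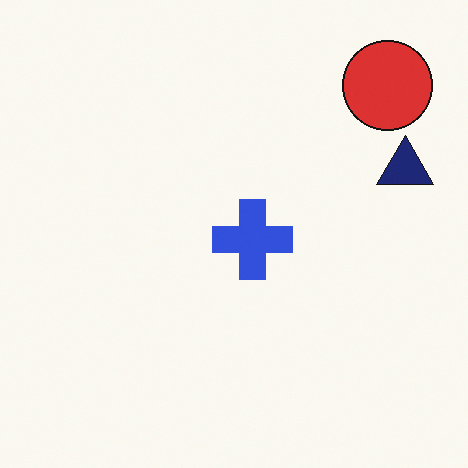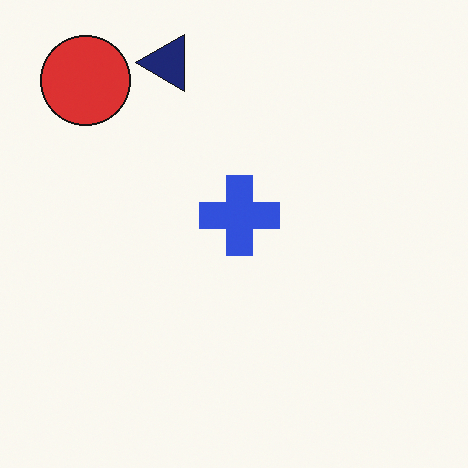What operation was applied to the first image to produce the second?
This is the original image rotated 90° counter-clockwise.

The red circle sits in the top-right of the first image and the top-left of the second — consistent with a whole-image 90° counter-clockwise rotation.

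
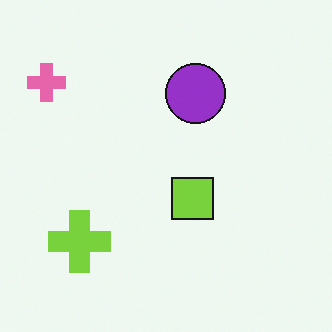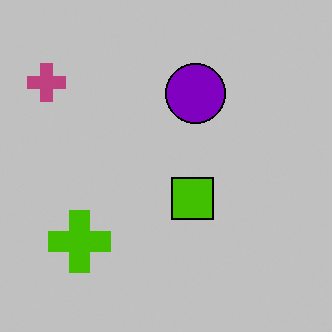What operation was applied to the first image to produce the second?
This is the original image aggressively posterized.

Each flat color has snapped to a coarser quantized level — most visibly, the near-white background has dropped to a flat grey.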